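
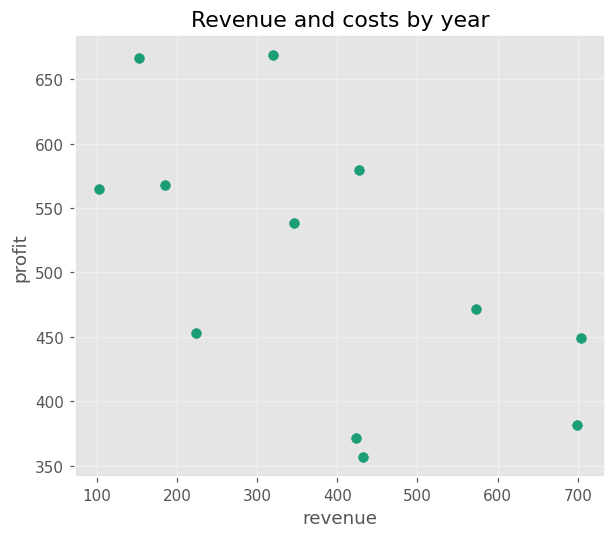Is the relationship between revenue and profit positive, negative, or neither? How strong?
Points are negatively correlated; moderate (|r| ≈ 0.6).

negative, moderate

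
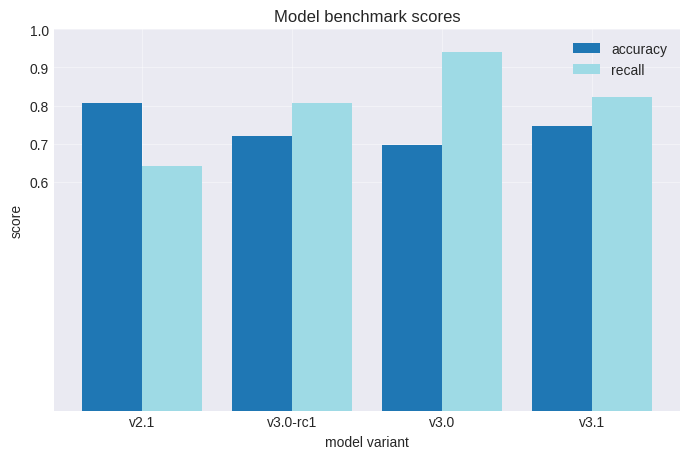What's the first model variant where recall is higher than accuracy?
v3.0-rc1

v2.1: recall ≈ 0.6 vs accuracy ≈ 0.8 (not yet); v3.0-rc1: recall ≈ 0.8 vs accuracy ≈ 0.7 (first crossover).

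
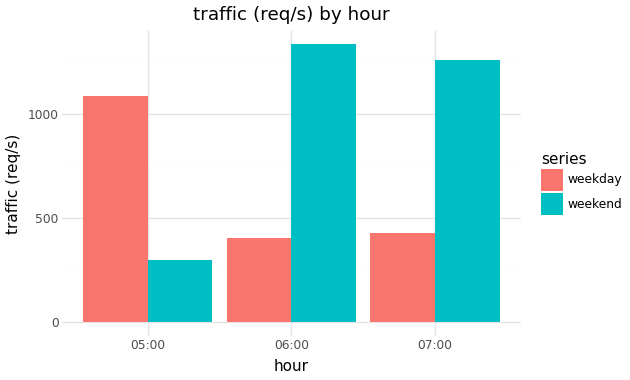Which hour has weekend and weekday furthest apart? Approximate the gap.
06:00, ≈ 1000 req/s

06:00: weekend ≈ 1400, weekday ≈ 400 → gap ≈ 1000. Next-largest (07:00) is only ≈ 800.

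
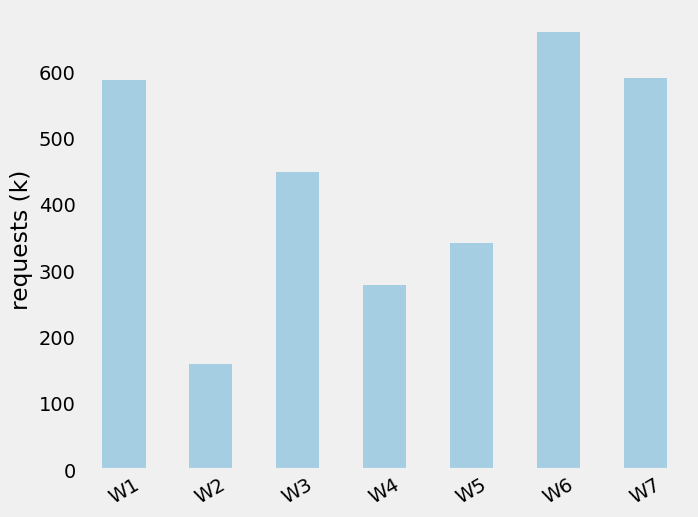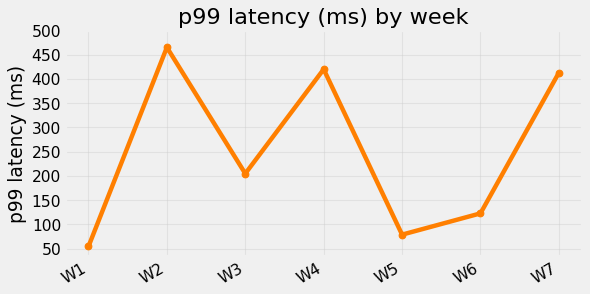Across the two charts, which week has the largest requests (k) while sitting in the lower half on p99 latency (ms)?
W6

Chart 2 median p99 latency (ms) ≈ 200; below-median weeks: W1, W5, W6. Among those, W6 has the highest requests (k) (≈ 700).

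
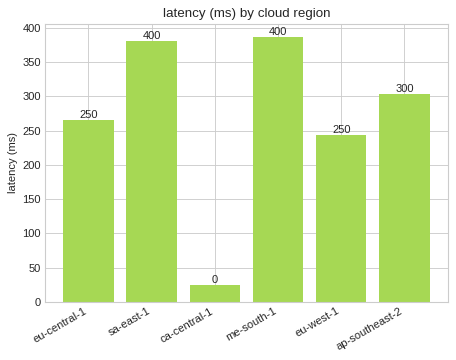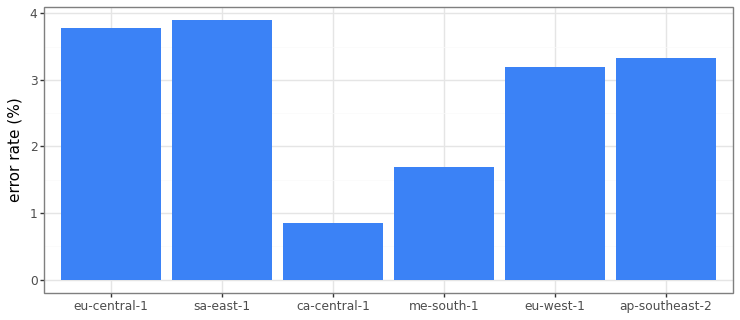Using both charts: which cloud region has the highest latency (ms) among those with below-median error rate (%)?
Chart 2 median error rate (%) ≈ 3.5; below-median cloud regions: ca-central-1, me-south-1, eu-west-1. Among those, me-south-1 has the highest latency (ms) (≈ 400).

me-south-1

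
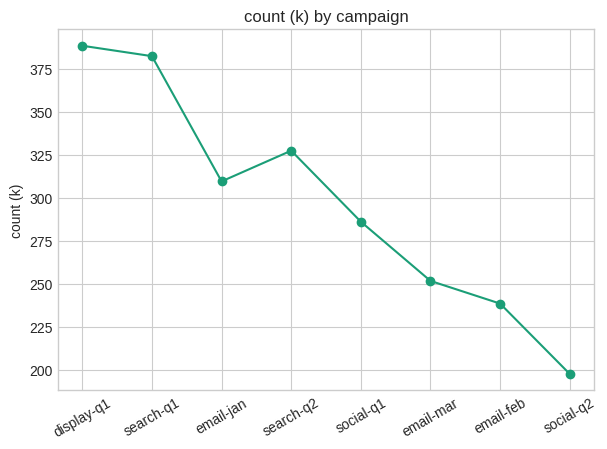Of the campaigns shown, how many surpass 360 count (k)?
Above 360: display-q1, search-q1.

2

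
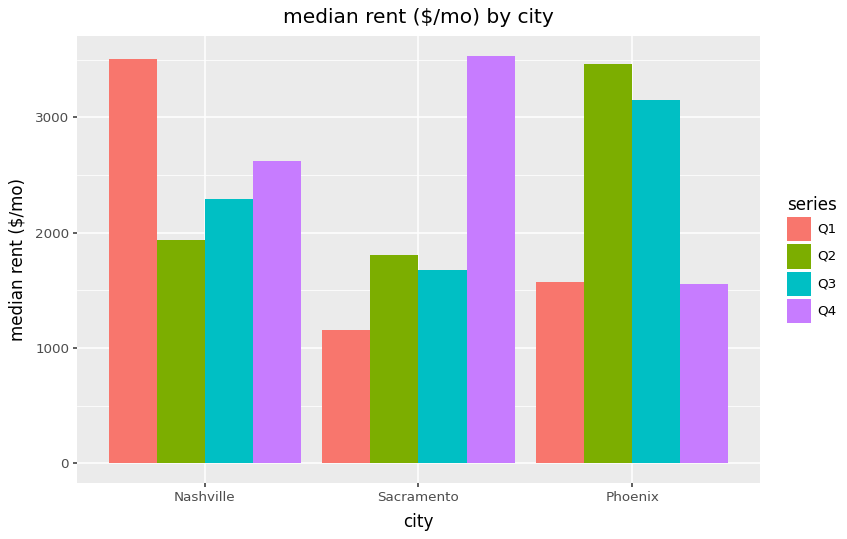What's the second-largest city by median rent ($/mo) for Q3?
Nashville

Top 3 for Q3: Phoenix ≈ 3000, Nashville ≈ 2500, Sacramento ≈ 1500.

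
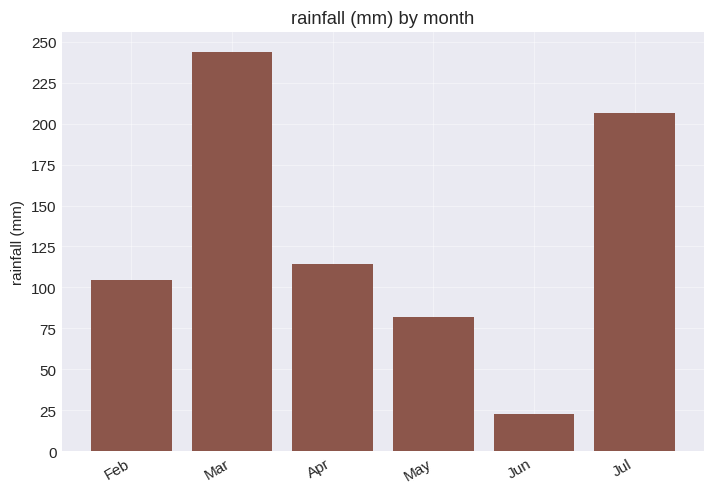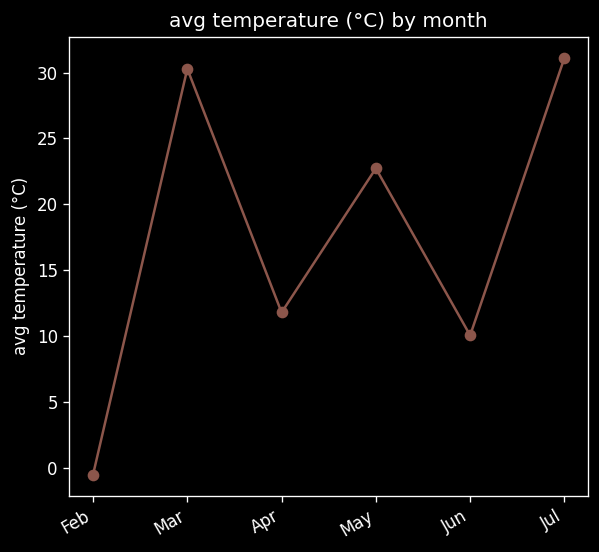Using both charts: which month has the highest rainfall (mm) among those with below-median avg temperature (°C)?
Chart 2 median avg temperature (°C) ≈ 15; below-median months: Feb, Apr, Jun. Among those, Apr has the highest rainfall (mm) (≈ 125).

Apr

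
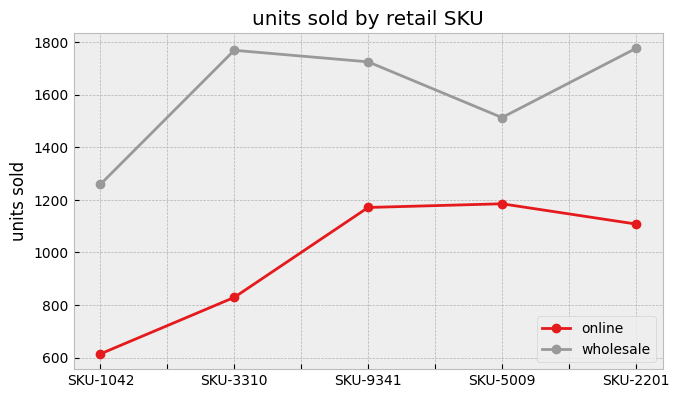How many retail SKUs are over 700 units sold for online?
4

Above 700: SKU-3310, SKU-9341, SKU-5009, SKU-2201.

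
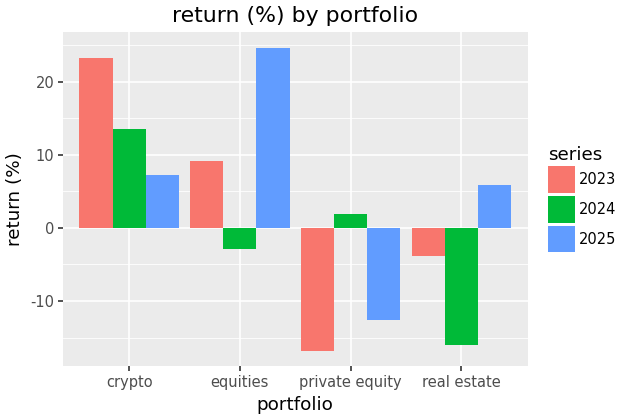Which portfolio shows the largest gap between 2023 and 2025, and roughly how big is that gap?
crypto, ≈ 20 %

crypto: 2023 ≈ 25, 2025 ≈ 5 → gap ≈ 20. Next-largest (equities) is only ≈ 15.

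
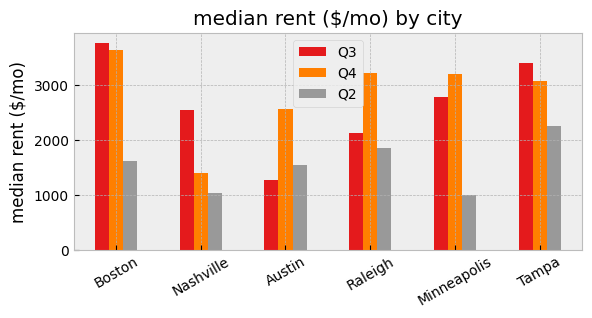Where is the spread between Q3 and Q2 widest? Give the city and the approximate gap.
Boston, ≈ 2500 $/mo

Boston: Q3 ≈ 4000, Q2 ≈ 1500 → gap ≈ 2500. Next-largest (Minneapolis) is only ≈ 2000.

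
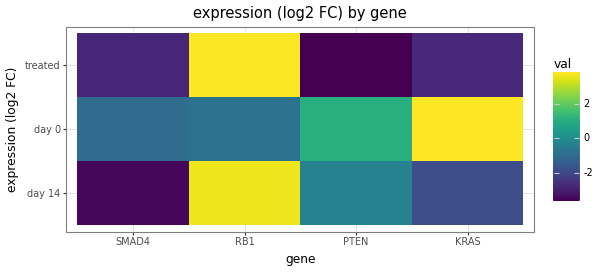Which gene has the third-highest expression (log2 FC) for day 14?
Top 4 for day 14: RB1 ≈ 4, PTEN ≈ 0, KRAS ≈ -2, SMAD4 ≈ -4.

KRAS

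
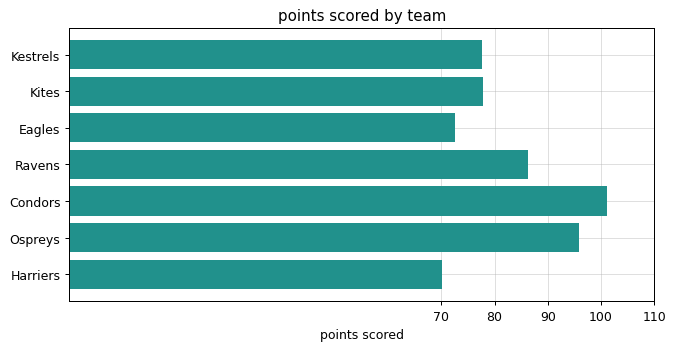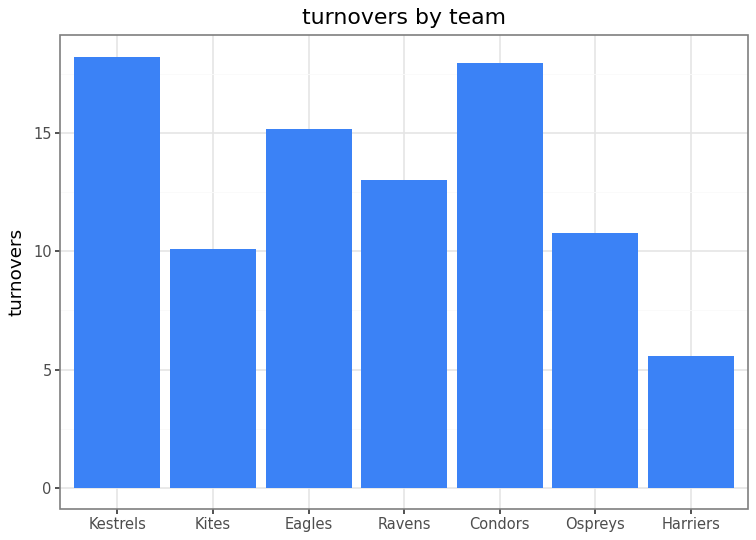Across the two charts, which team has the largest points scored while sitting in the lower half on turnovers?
Chart 2 median turnovers ≈ 14; below-median teams: Kites, Ospreys, Harriers. Among those, Ospreys has the highest points scored (≈ 100).

Ospreys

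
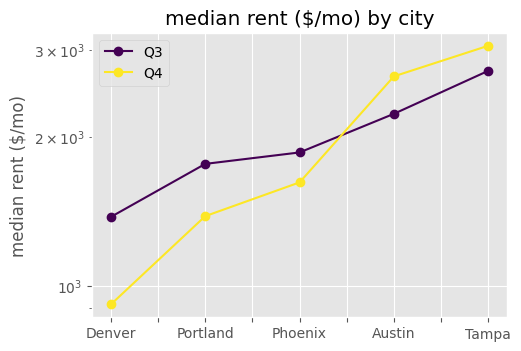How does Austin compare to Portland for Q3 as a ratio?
Austin ≈ 2200, Portland ≈ 1800; 2200/1800 ≈ 1.22.

≈ 1.22×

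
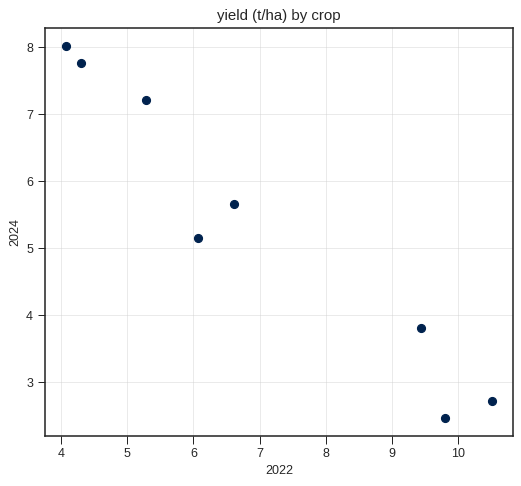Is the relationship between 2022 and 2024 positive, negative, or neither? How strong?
negative, strong

Points are negatively correlated; strong (|r| ≈ 1.0).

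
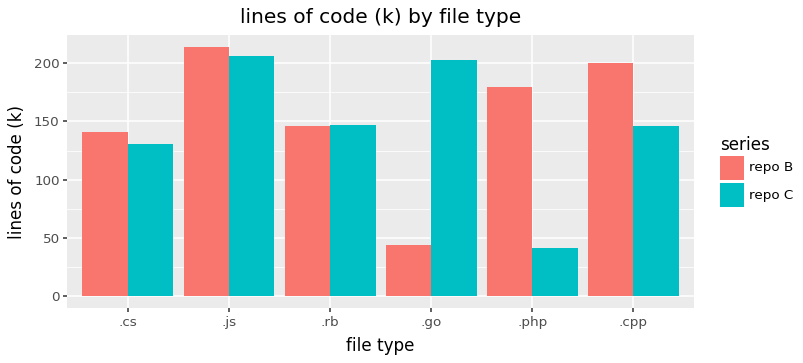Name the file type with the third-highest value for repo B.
Top 4 for repo B: .js ≈ 220, .cpp ≈ 200, .php ≈ 180, .rb ≈ 140.

.php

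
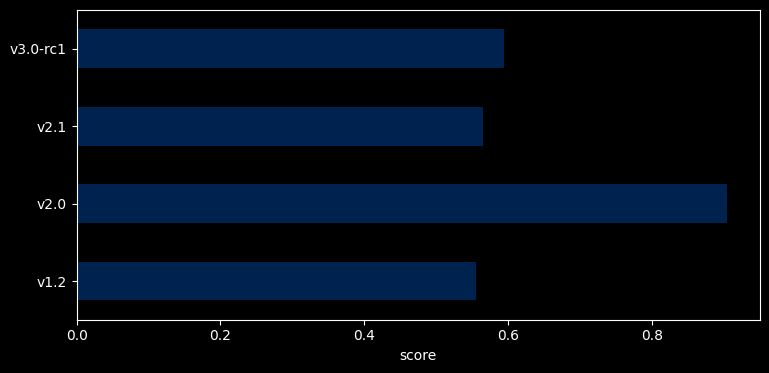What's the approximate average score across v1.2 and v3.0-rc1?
≈ 0.6

(0.6 + 0.6) / 2 ≈ 0.6.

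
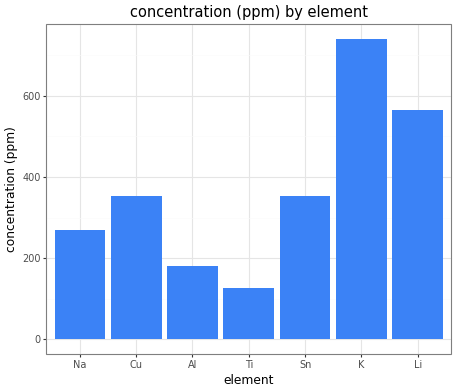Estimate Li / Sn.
≈ 1.5×

Li ≈ 600, Sn ≈ 400; 600/400 ≈ 1.5.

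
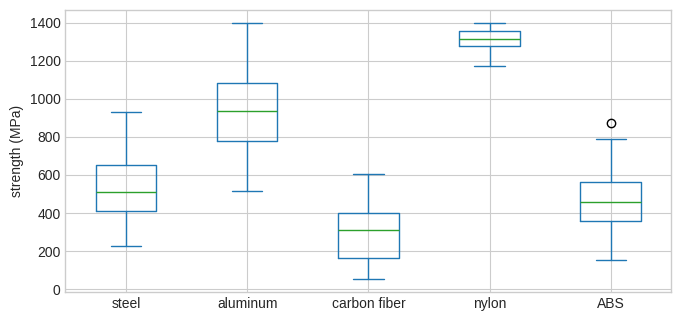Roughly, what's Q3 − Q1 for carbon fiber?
≈ 200

Q3 ≈ 400, Q1 ≈ 200; IQR ≈ 200.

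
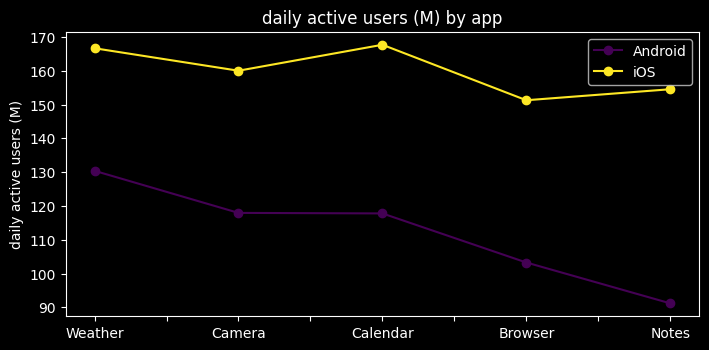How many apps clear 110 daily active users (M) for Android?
3

Above 110: Weather, Camera, Calendar.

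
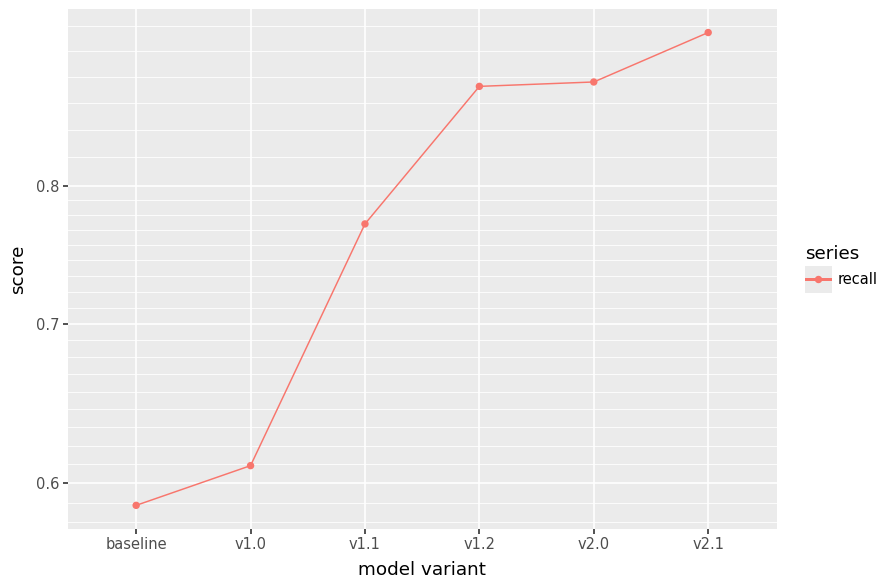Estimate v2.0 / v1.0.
v2.0 ≈ 0.90, v1.0 ≈ 0.60; 0.90/0.60 ≈ 1.5.

≈ 1.5×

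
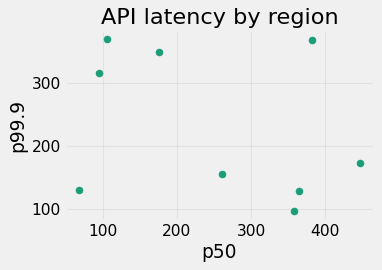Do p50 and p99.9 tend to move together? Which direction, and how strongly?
Points are negatively correlated; weak (|r| ≈ 0.3).

negative, weak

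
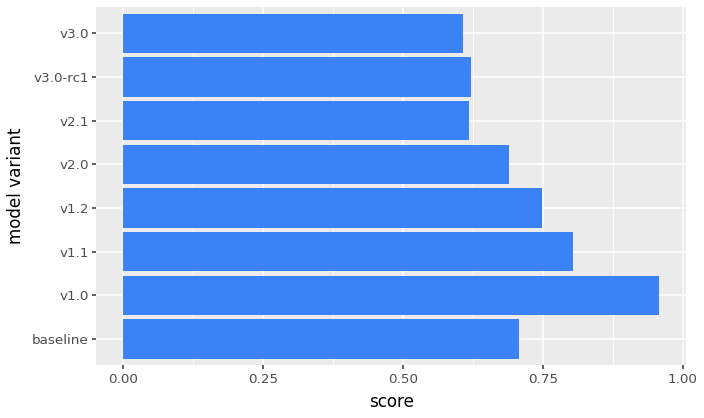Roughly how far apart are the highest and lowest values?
Max v1.0 ≈ 1.0, min v3.0 ≈ 0.6; range ≈ 0.4.

≈ 0.4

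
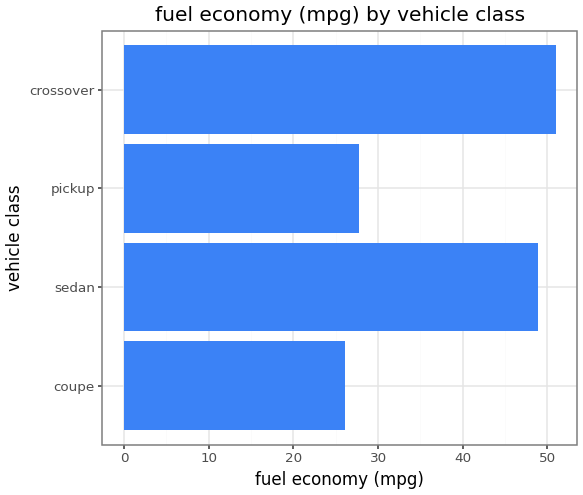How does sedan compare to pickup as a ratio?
≈ 1.67×

sedan ≈ 50, pickup ≈ 30; 50/30 ≈ 1.67.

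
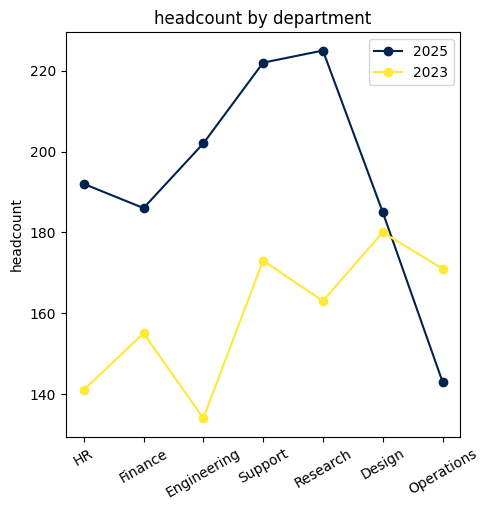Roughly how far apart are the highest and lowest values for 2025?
Max Research ≈ 220, min Operations ≈ 140; range ≈ 80.

≈ 80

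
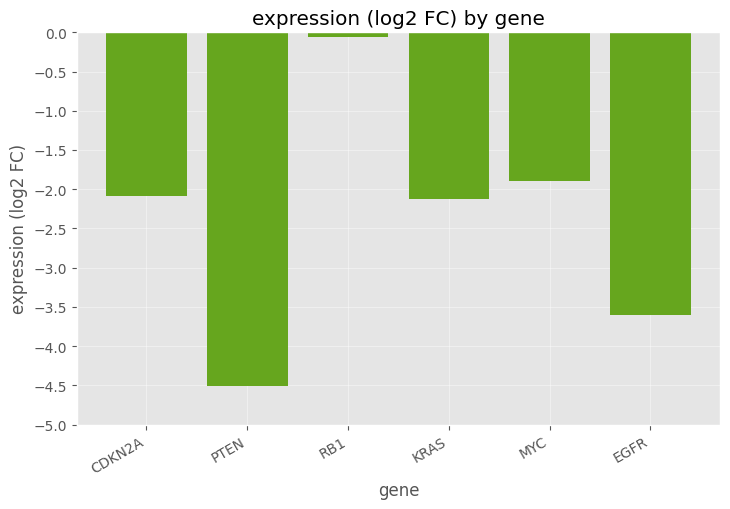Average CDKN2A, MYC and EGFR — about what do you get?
(-2.0 + -2.0 + -3.5) / 3 ≈ -2.5.

≈ -2.5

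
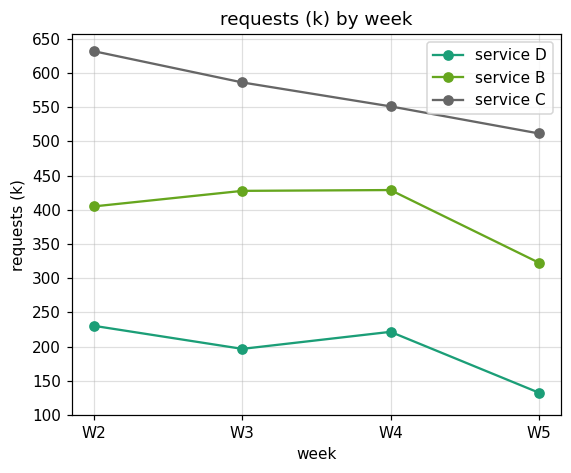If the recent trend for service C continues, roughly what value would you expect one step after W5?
Last three: 600, 550, 500 → slope ≈ -50/step → next ≈ 450.

≈ 450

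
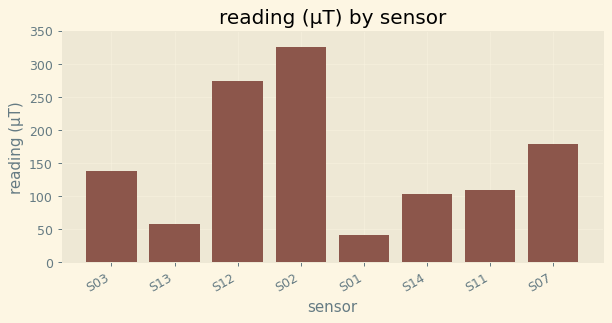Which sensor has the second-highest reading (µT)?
S12

Top 3: S02 ≈ 300, S12 ≈ 250, S07 ≈ 200.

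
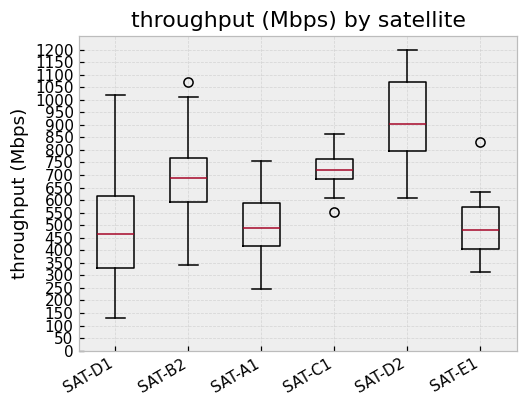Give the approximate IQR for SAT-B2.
≈ 150

Q3 ≈ 750, Q1 ≈ 600; IQR ≈ 150.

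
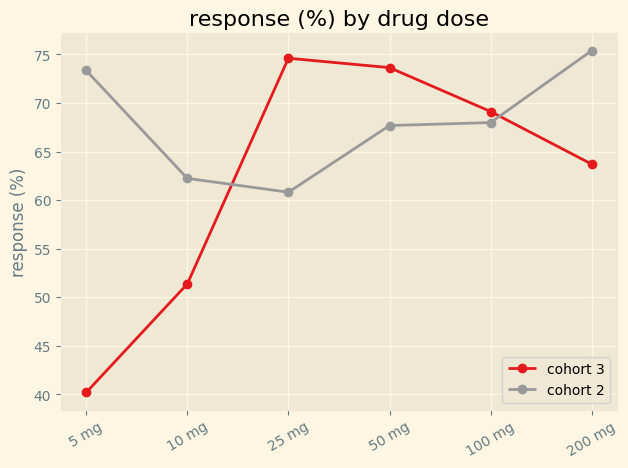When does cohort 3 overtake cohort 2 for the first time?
25 mg

10 mg: cohort 3 ≈ 50 vs cohort 2 ≈ 60 (not yet); 25 mg: cohort 3 ≈ 75 vs cohort 2 ≈ 60 (first crossover).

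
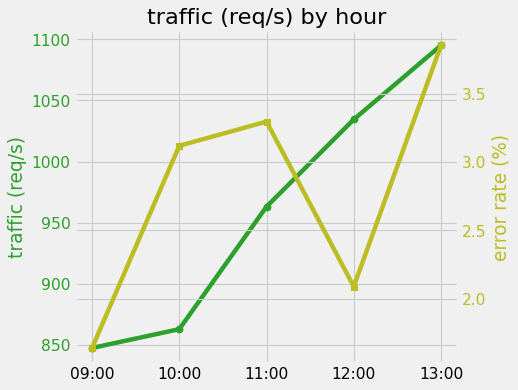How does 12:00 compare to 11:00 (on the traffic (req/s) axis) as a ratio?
≈ 1.05×

12:00 ≈ 1025, 11:00 ≈ 975; 1025/975 ≈ 1.05.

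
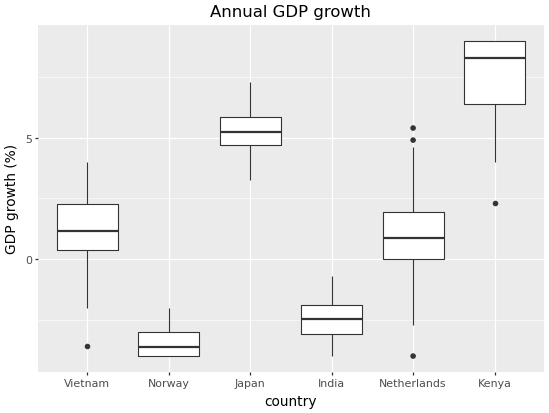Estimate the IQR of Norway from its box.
Q3 ≈ -3, Q1 ≈ -4; IQR ≈ 1.

≈ 1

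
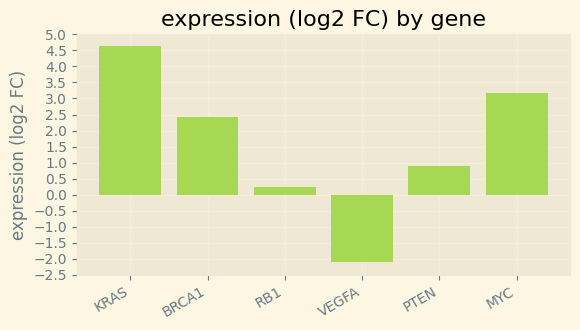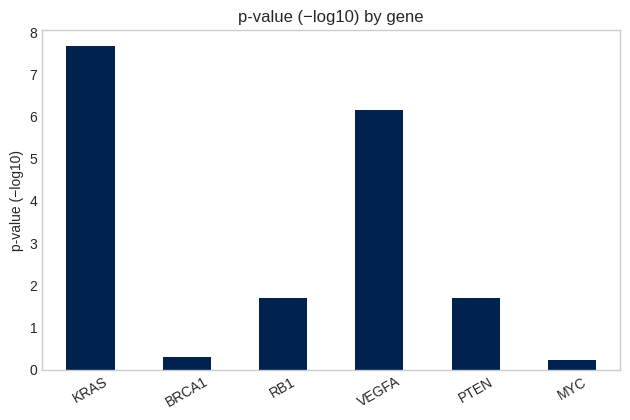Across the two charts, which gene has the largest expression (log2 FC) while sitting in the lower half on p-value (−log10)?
MYC

Chart 2 median p-value (−log10) ≈ 2; below-median genes: BRCA1, PTEN, MYC. Among those, MYC has the highest expression (log2 FC) (≈ 3).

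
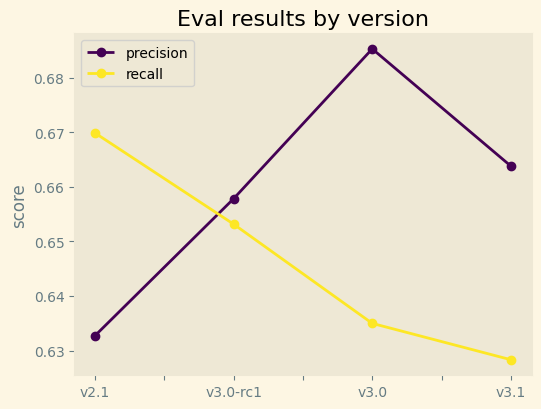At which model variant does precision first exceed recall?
v3.0-rc1

v2.1: precision ≈ 0.63 vs recall ≈ 0.67 (not yet); v3.0-rc1: precision ≈ 0.66 vs recall ≈ 0.65 (first crossover).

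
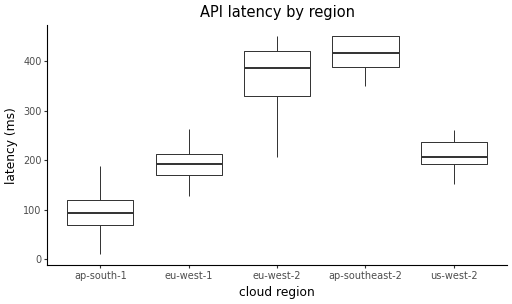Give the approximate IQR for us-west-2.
Q3 ≈ 250, Q1 ≈ 200; IQR ≈ 50.

≈ 50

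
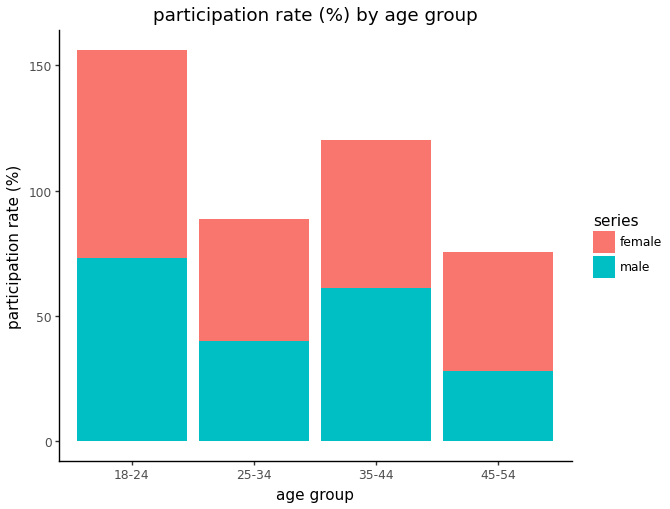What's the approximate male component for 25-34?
male top ≈ 40, bottom ≈ 0; segment ≈ 40.

≈ 40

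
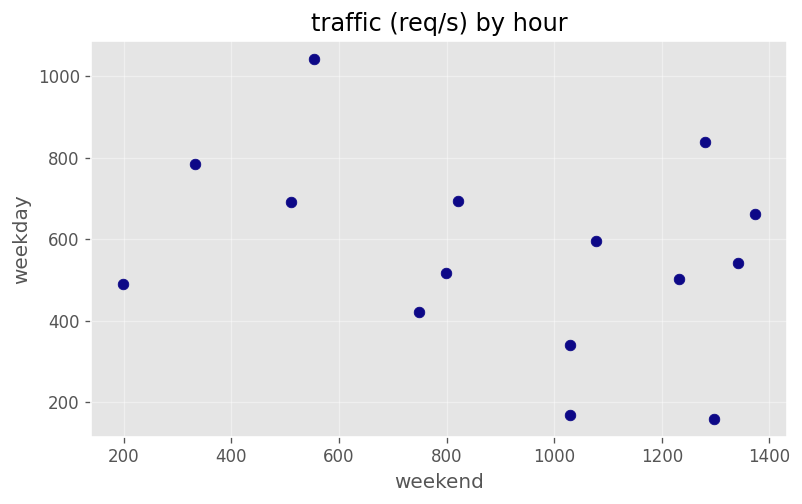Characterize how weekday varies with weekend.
negative, weak

Points are negatively correlated; weak (|r| ≈ 0.3).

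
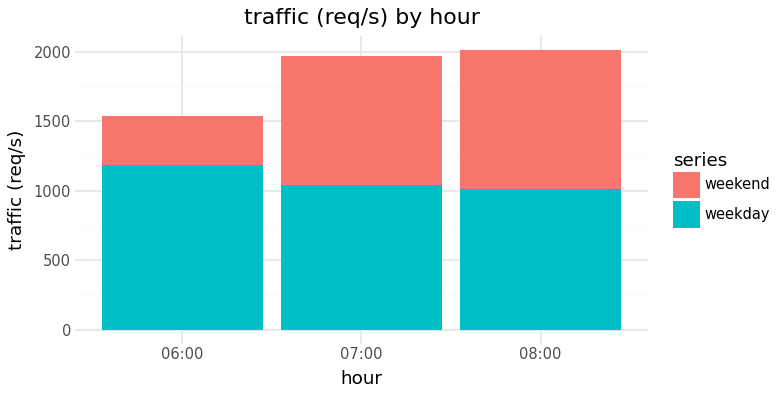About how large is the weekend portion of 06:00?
≈ 400

weekend top ≈ 1600, bottom ≈ 1200; segment ≈ 400.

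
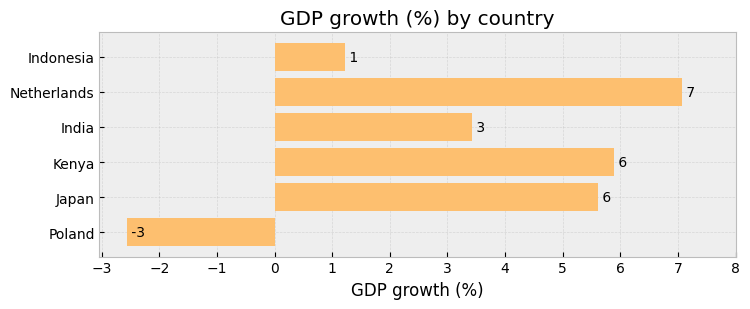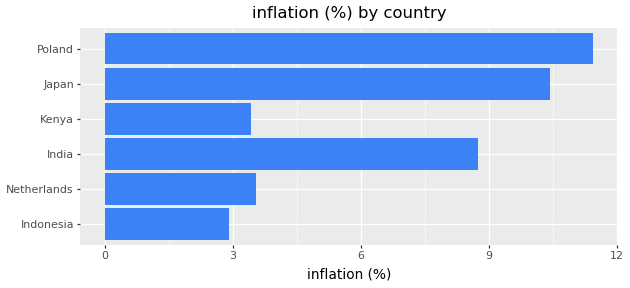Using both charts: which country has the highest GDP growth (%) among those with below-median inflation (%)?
Chart 2 median inflation (%) ≈ 6; below-median countries: Indonesia, Netherlands, Kenya. Among those, Netherlands has the highest GDP growth (%) (≈ 7).

Netherlands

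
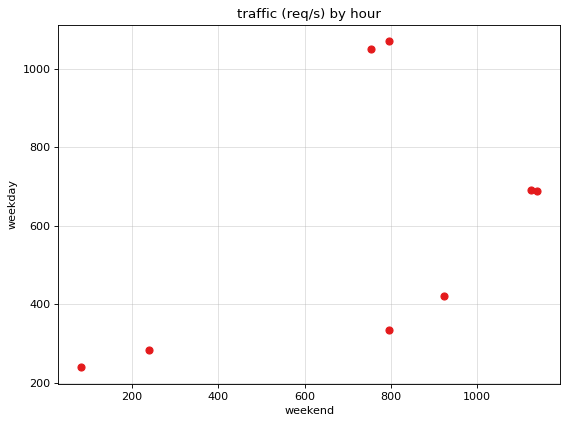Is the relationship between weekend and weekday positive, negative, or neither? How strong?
Points are positively correlated; moderate (|r| ≈ 0.5).

positive, moderate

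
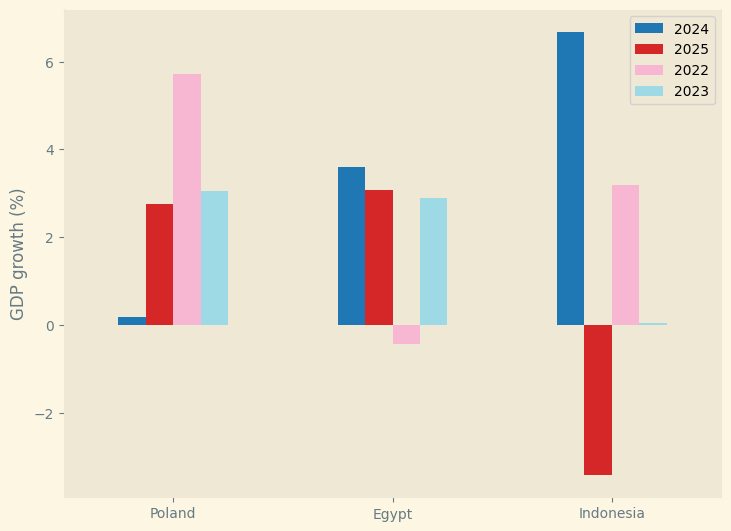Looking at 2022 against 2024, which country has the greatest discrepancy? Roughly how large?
Poland: 2022 ≈ 6, 2024 ≈ 0 → gap ≈ 6. Next-largest (Egypt) is only ≈ 4.

Poland, ≈ 6 %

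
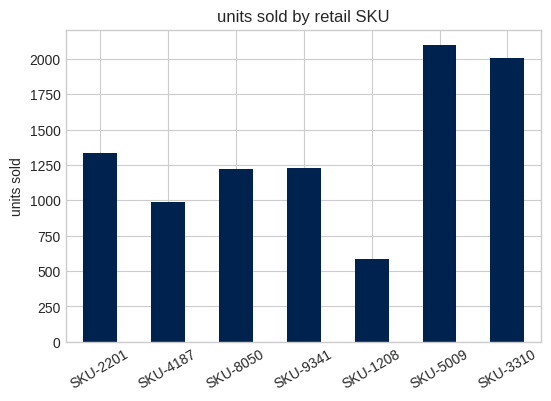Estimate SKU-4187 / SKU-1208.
≈ 1.67×

SKU-4187 ≈ 1000, SKU-1208 ≈ 600; 1000/600 ≈ 1.67.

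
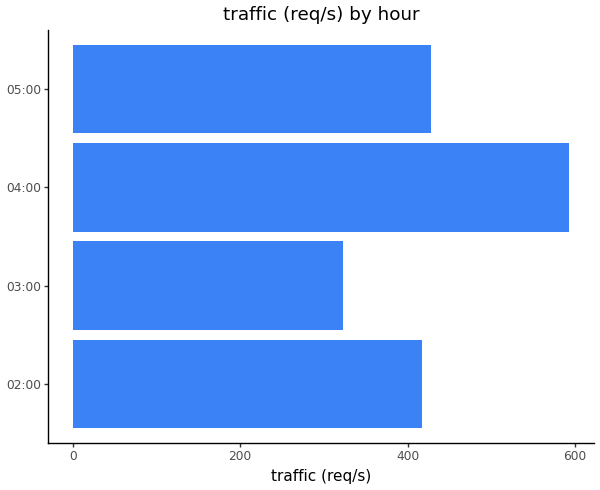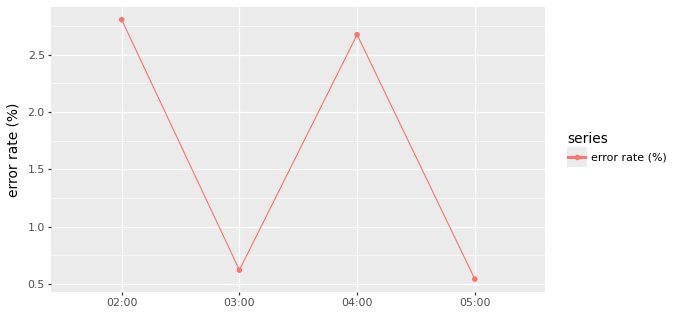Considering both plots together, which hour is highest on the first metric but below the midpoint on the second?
05:00

Chart 2 median error rate (%) ≈ 1.5; below-median hours: 03:00, 05:00. Among those, 05:00 has the highest traffic (req/s) (≈ 400).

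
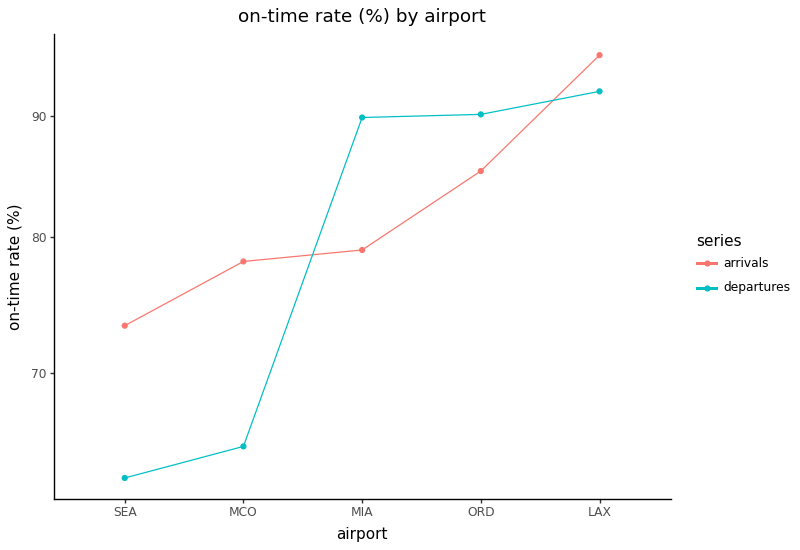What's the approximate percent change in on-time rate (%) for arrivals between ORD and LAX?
ORD ≈ 85, LAX ≈ 95; (95 − 85) / 85 ≈ +11.8%.

≈ +11.8%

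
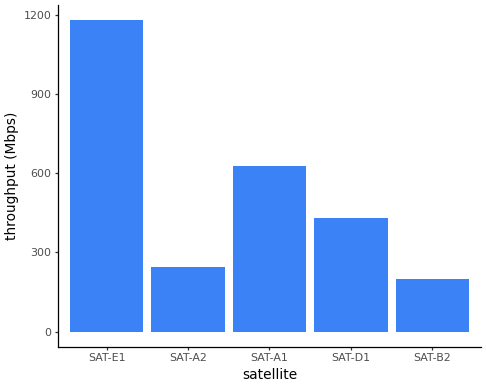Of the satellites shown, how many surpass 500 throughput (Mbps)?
2

Above 500: SAT-E1, SAT-A1.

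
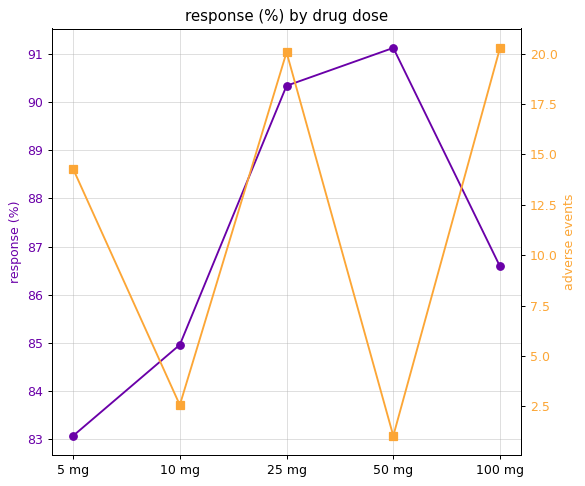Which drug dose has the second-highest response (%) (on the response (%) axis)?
Top 3 (on the response (%) axis): 50 mg ≈ 91, 25 mg ≈ 90, 100 mg ≈ 87.

25 mg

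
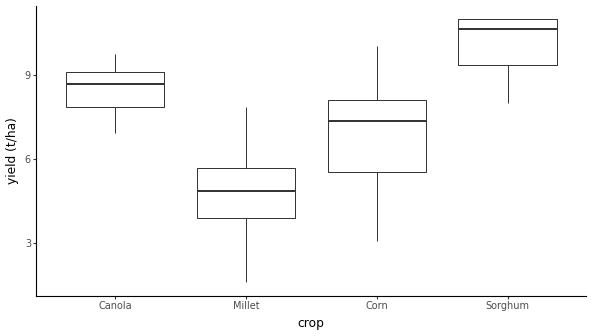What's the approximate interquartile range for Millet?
≈ 1.5

Q3 ≈ 5.5, Q1 ≈ 4.0; IQR ≈ 1.5.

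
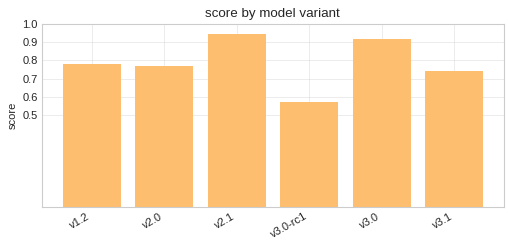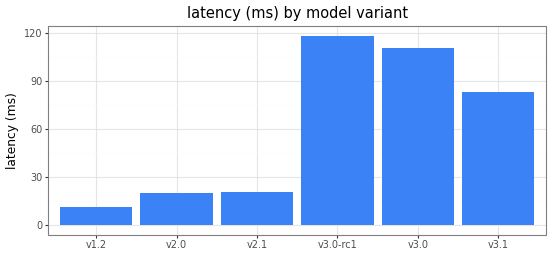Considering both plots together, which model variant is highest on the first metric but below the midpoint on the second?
v2.1

Chart 2 median latency (ms) ≈ 60; below-median model variants: v1.2, v2.0, v2.1. Among those, v2.1 has the highest score (≈ 0.9).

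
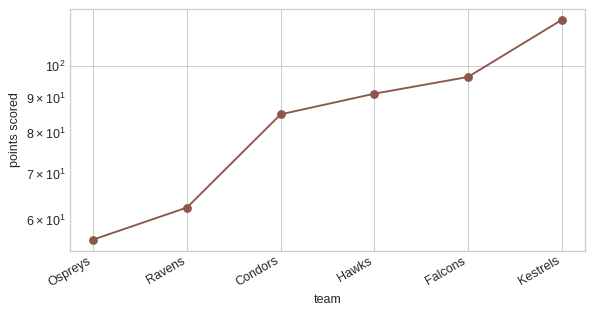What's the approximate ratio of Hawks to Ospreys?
Hawks ≈ 90, Ospreys ≈ 55; 90/55 ≈ 1.64.

≈ 1.64×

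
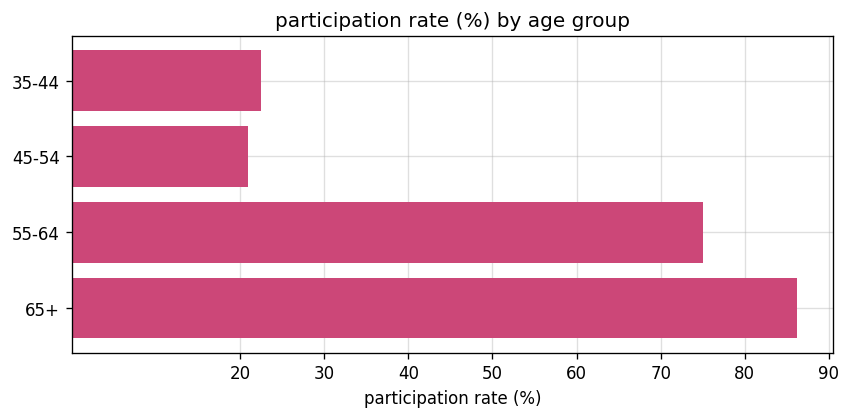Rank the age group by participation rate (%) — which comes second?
55-64

Top 3: 65+ ≈ 90, 55-64 ≈ 80, 35-44 ≈ 20.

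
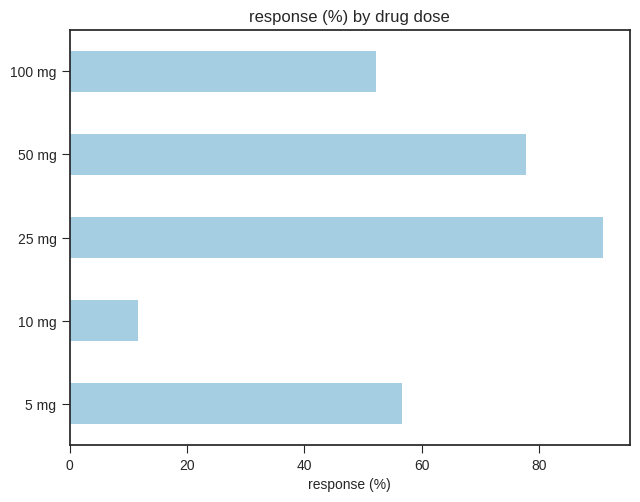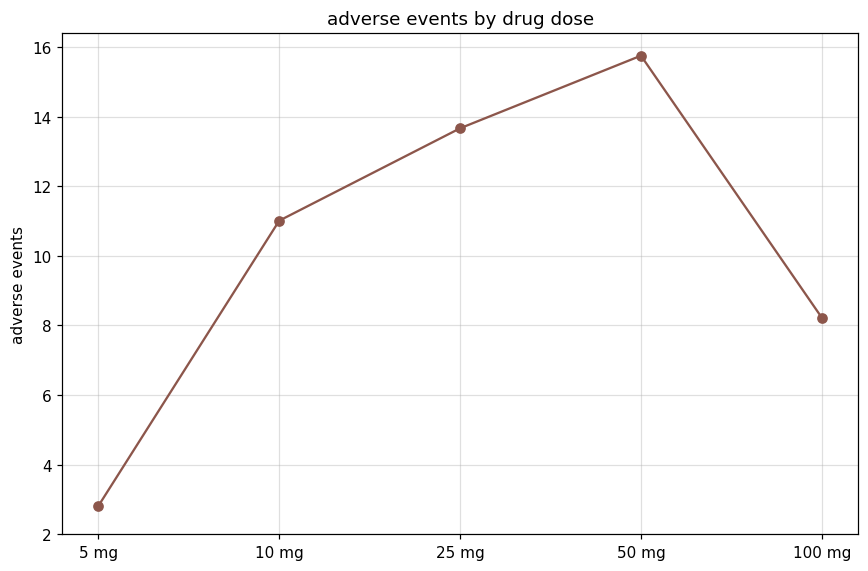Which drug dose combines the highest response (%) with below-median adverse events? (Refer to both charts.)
Chart 2 median adverse events ≈ 12; below-median drug doses: 5 mg, 100 mg. Among those, 5 mg has the highest response (%) (≈ 60).

5 mg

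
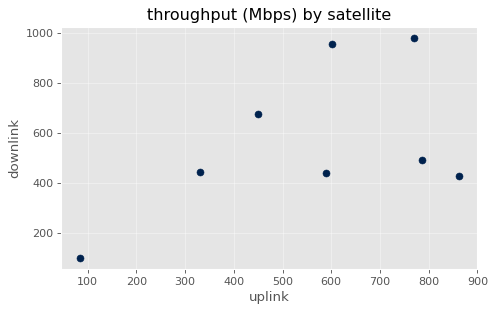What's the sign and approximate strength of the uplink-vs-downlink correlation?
positive, moderate

Points are positively correlated; moderate (|r| ≈ 0.5).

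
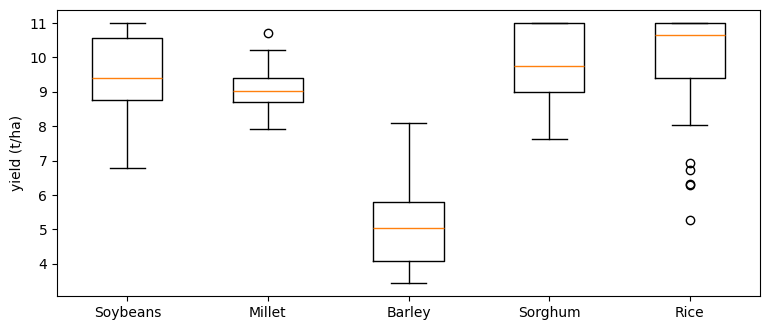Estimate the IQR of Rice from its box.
≈ 1.5

Q3 ≈ 11.0, Q1 ≈ 9.5; IQR ≈ 1.5.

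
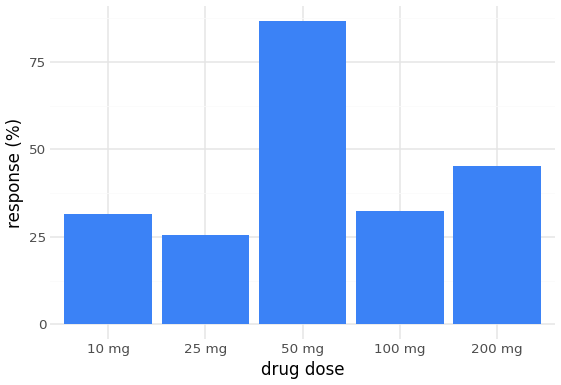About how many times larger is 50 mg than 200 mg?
≈ 1.8×

50 mg ≈ 90, 200 mg ≈ 50; 90/50 ≈ 1.8.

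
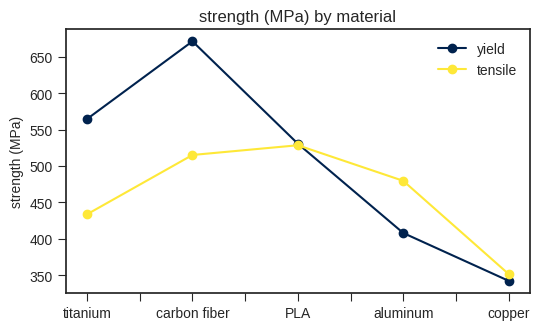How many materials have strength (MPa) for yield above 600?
Above 600: carbon fiber.

1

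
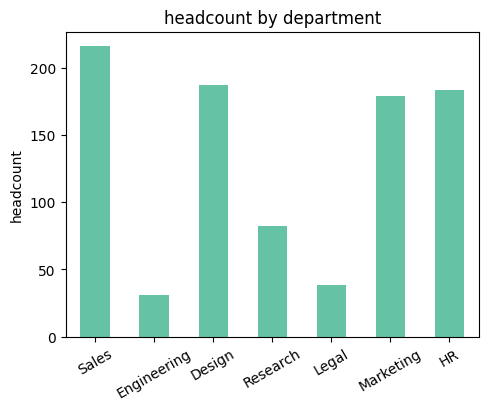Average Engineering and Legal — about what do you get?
(40 + 40) / 2 ≈ 40.

≈ 40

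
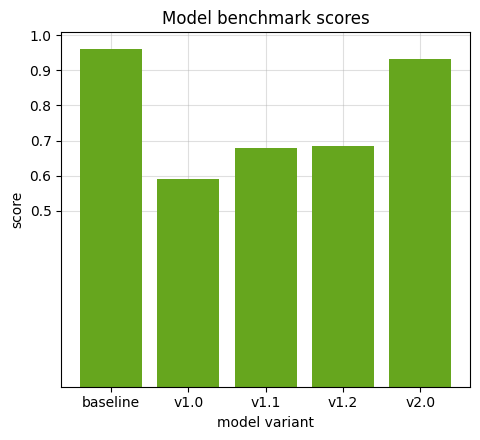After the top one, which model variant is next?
v2.0

Top 3: baseline ≈ 1.0, v2.0 ≈ 0.9, v1.2 ≈ 0.7.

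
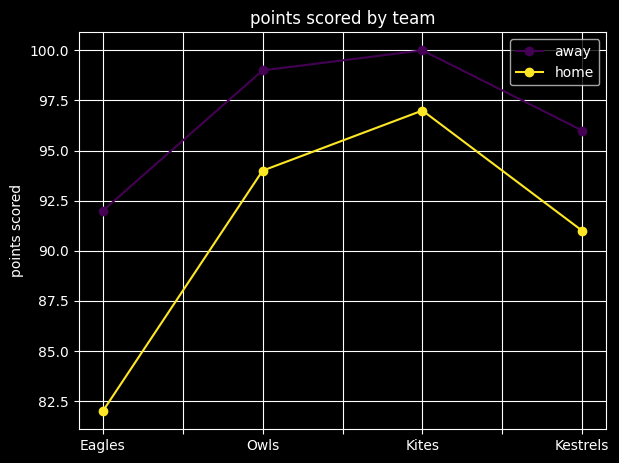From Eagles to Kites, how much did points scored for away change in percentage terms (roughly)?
≈ +8.7%

Eagles ≈ 92, Kites ≈ 100; (100 − 92) / 92 ≈ +8.7%.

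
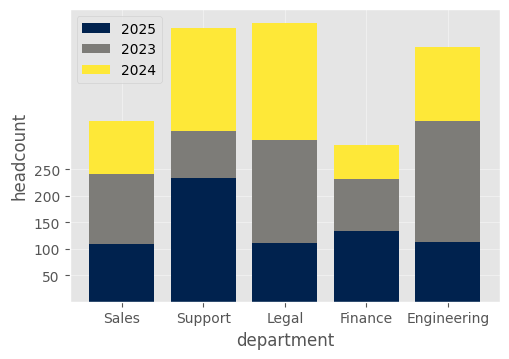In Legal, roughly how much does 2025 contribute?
2025 top ≈ 100, bottom ≈ 0; segment ≈ 100.

≈ 100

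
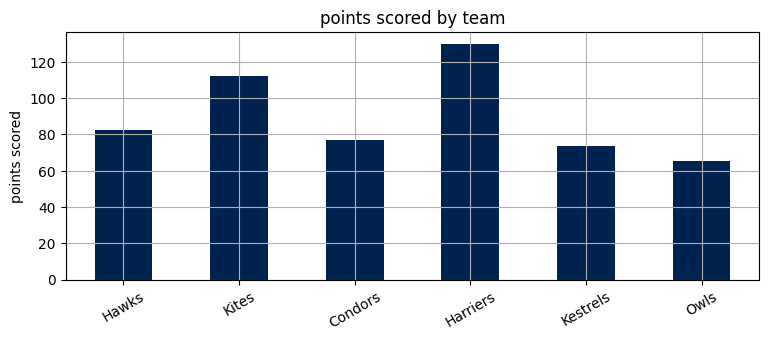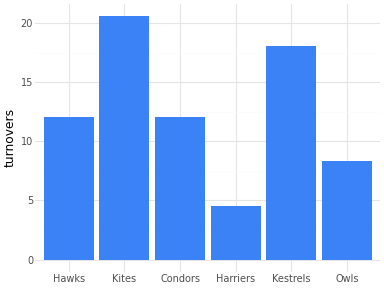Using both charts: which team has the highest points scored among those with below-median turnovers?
Harriers

Chart 2 median turnovers ≈ 12; below-median teams: Hawks, Harriers, Owls. Among those, Harriers has the highest points scored (≈ 120).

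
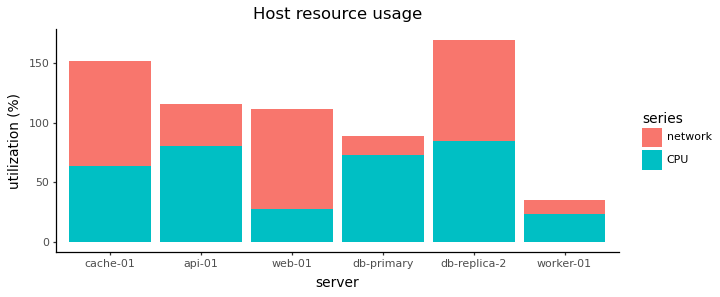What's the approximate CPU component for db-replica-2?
≈ 80

CPU top ≈ 80, bottom ≈ 0; segment ≈ 80.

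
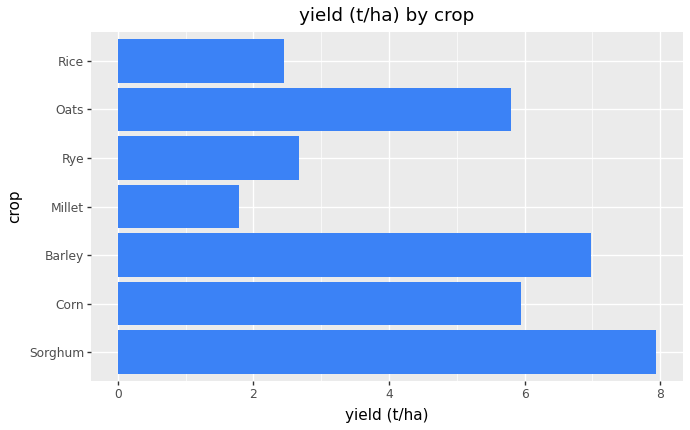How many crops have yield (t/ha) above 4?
Above 4: Sorghum, Corn, Barley, Oats.

4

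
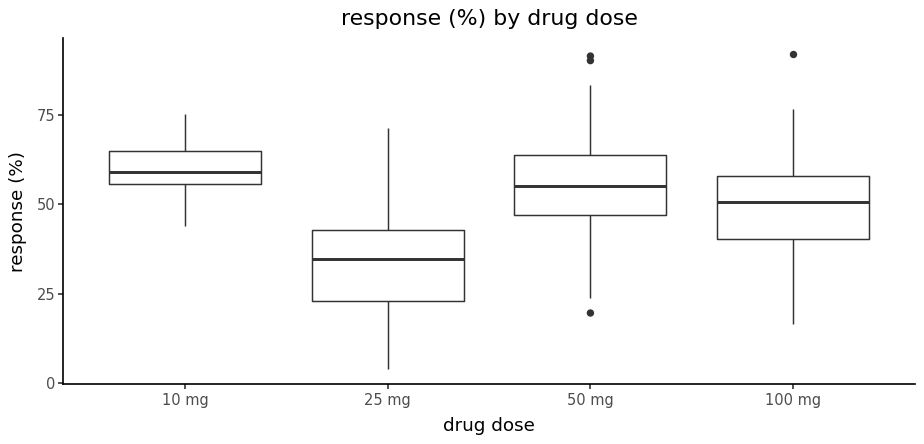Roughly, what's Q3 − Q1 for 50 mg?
Q3 ≈ 65, Q1 ≈ 45; IQR ≈ 20.

≈ 20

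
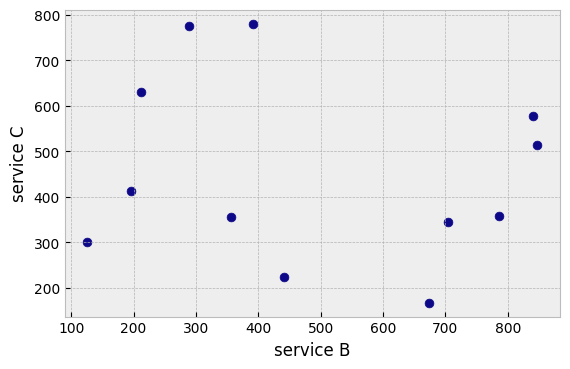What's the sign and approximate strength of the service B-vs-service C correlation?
no clear correlation

Points are roughly uncorrelated; weak (|r| ≈ 0.2).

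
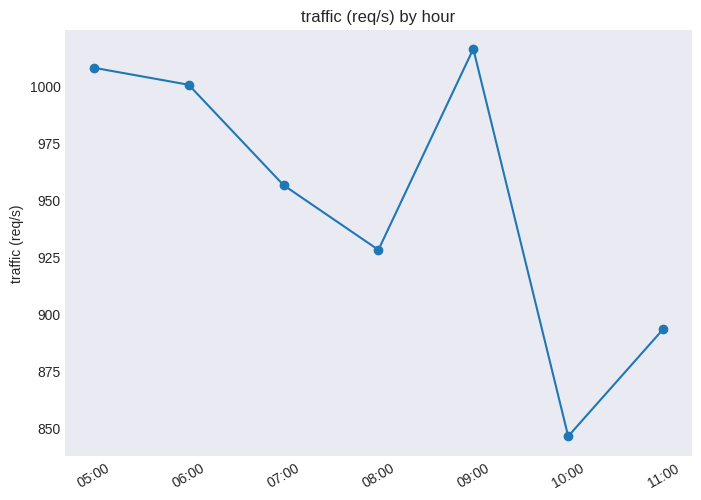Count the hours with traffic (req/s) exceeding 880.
6

Above 880: 05:00, 06:00, 07:00, 08:00, 09:00, 11:00.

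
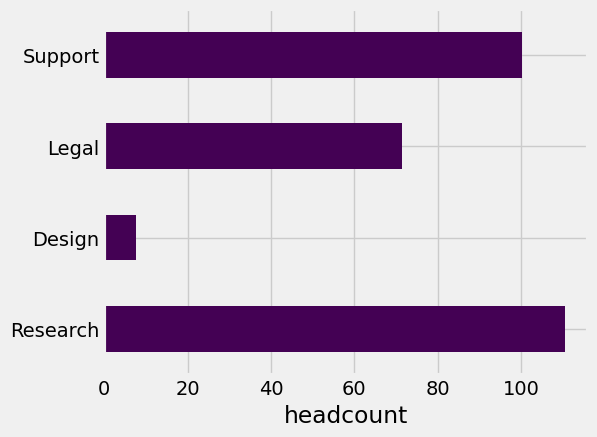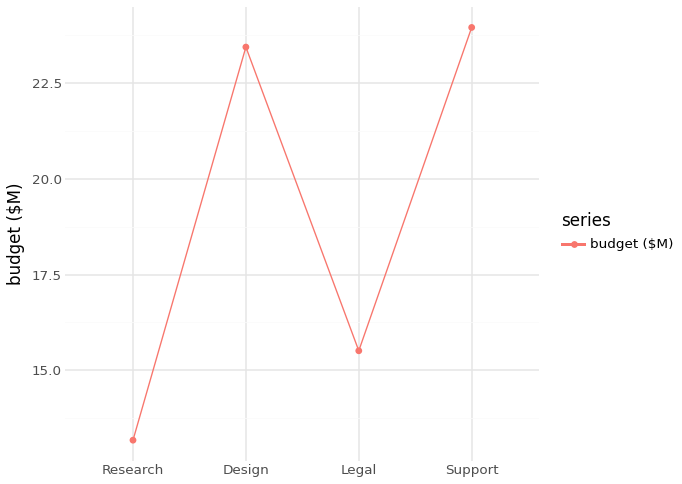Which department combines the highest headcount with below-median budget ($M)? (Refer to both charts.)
Research

Chart 2 median budget ($M) ≈ 20; below-median departments: Research, Legal. Among those, Research has the highest headcount (≈ 120).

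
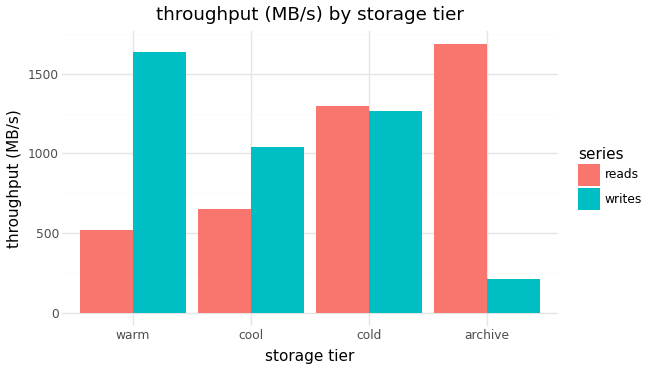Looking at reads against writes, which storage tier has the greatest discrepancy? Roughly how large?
archive: reads ≈ 1600, writes ≈ 200 → gap ≈ 1400. Next-largest (warm) is only ≈ 1000.

archive, ≈ 1400 MB/s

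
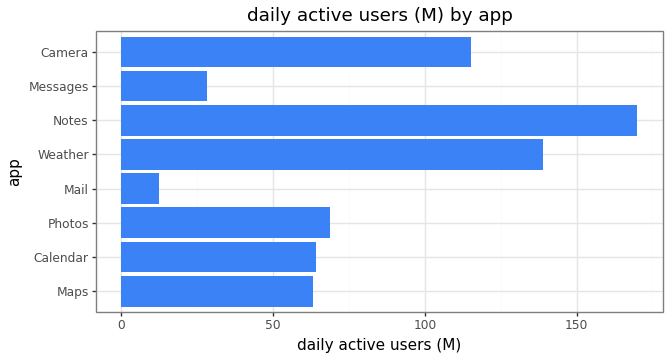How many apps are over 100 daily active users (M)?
3

Above 100: Weather, Notes, Camera.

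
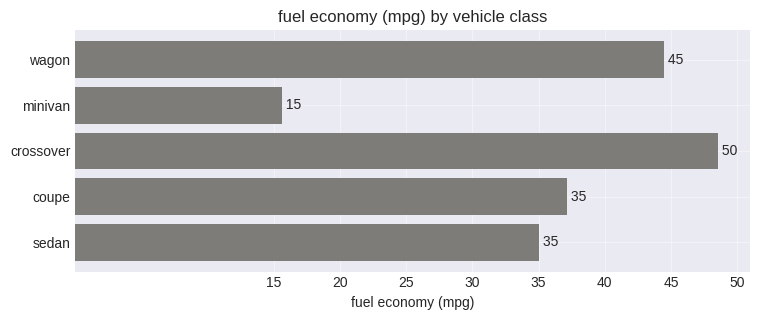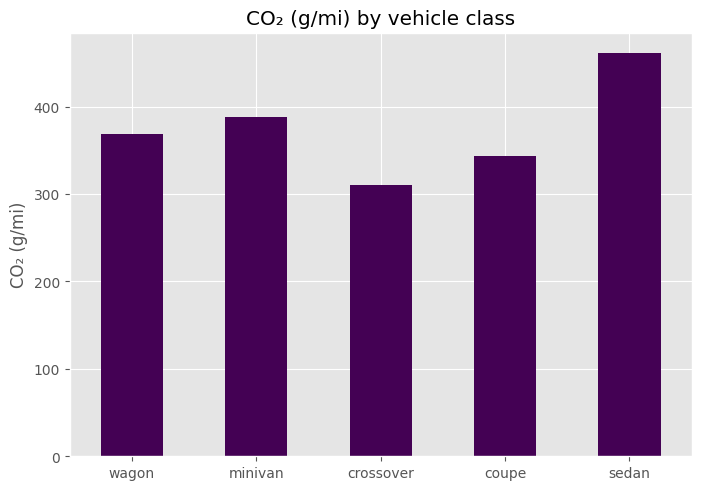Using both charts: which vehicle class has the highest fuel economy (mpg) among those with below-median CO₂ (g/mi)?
Chart 2 median CO₂ (g/mi) ≈ 350; below-median vehicle classes: crossover, coupe. Among those, crossover has the highest fuel economy (mpg) (≈ 50).

crossover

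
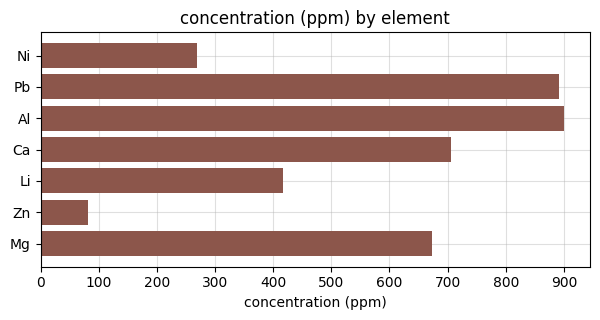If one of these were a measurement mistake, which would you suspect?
Zn

Zn ≈ 100; the rest sit between ≈ 300 and ≈ 900.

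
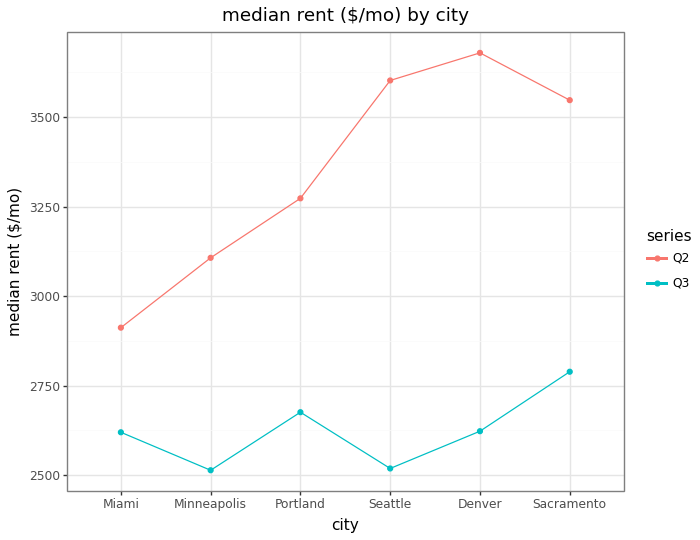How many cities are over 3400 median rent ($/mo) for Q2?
Above 3400: Seattle, Denver, Sacramento.

3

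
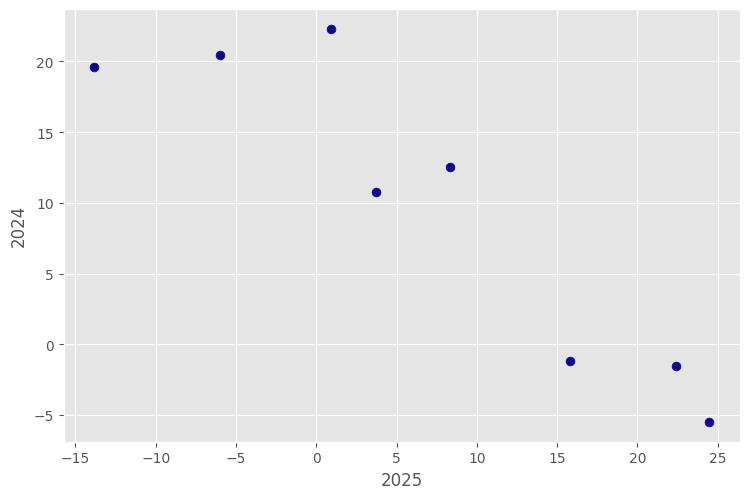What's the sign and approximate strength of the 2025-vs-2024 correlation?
negative, strong

Points are negatively correlated; strong (|r| ≈ 0.9).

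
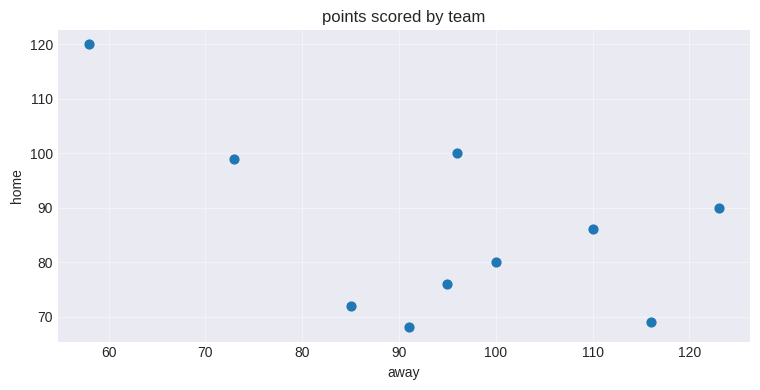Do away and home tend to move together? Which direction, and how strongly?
Points are negatively correlated; moderate (|r| ≈ 0.5).

negative, moderate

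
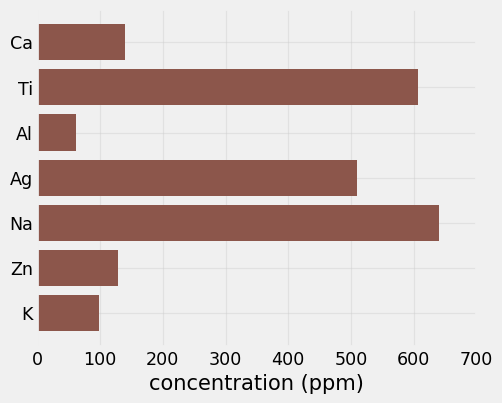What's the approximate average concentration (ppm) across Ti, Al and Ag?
≈ 400

(600 + 100 + 500) / 3 ≈ 400.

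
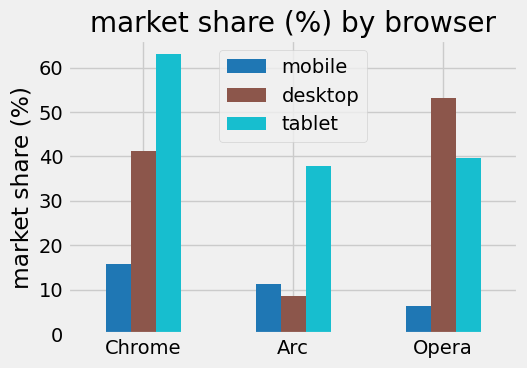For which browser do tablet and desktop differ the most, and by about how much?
Arc, ≈ 30 %

Arc: tablet ≈ 40, desktop ≈ 10 → gap ≈ 30. Next-largest (Chrome) is only ≈ 20.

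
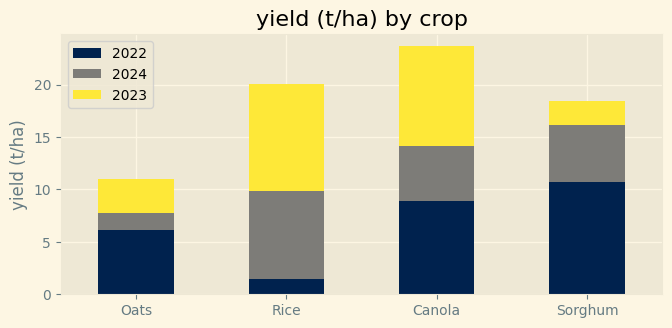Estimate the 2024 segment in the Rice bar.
2024 top ≈ 10, bottom ≈ 2; segment ≈ 8.

≈ 8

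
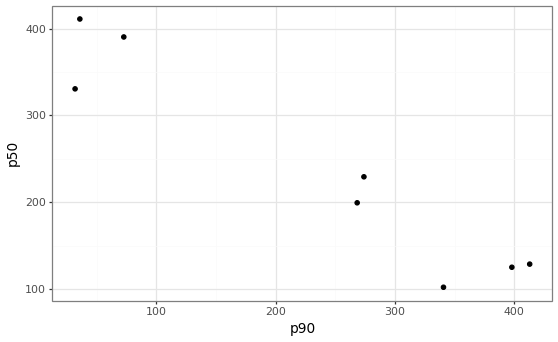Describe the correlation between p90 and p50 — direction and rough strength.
negative, strong

Points are negatively correlated; strong (|r| ≈ 1.0).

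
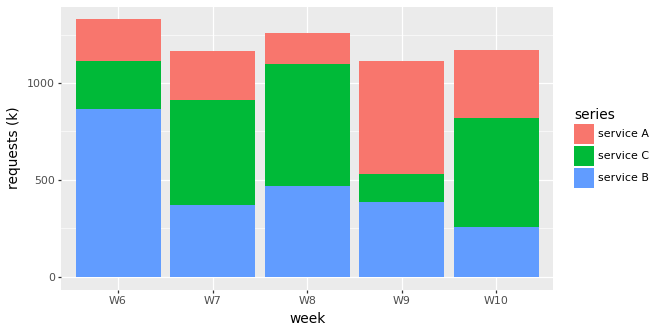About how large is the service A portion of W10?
≈ 400

service A top ≈ 1200, bottom ≈ 800; segment ≈ 400.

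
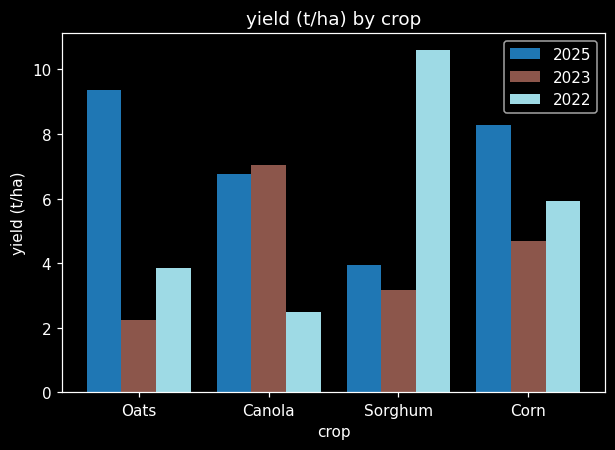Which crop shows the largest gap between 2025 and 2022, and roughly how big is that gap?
Sorghum, ≈ 7 t/ha

Sorghum: 2025 ≈ 4, 2022 ≈ 11 → gap ≈ 7. Next-largest (Oats) is only ≈ 5.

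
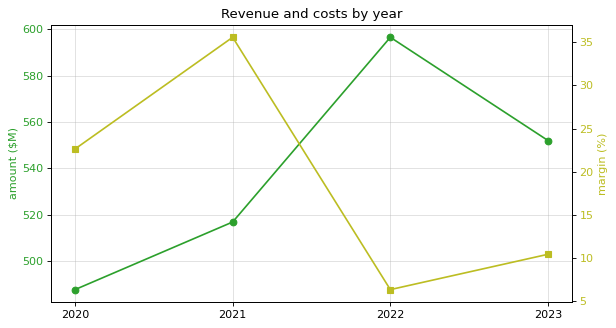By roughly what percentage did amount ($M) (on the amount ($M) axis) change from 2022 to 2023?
2022 ≈ 600, 2023 ≈ 550; (550 − 600) / 600 ≈ -8.3%.

≈ -8.3%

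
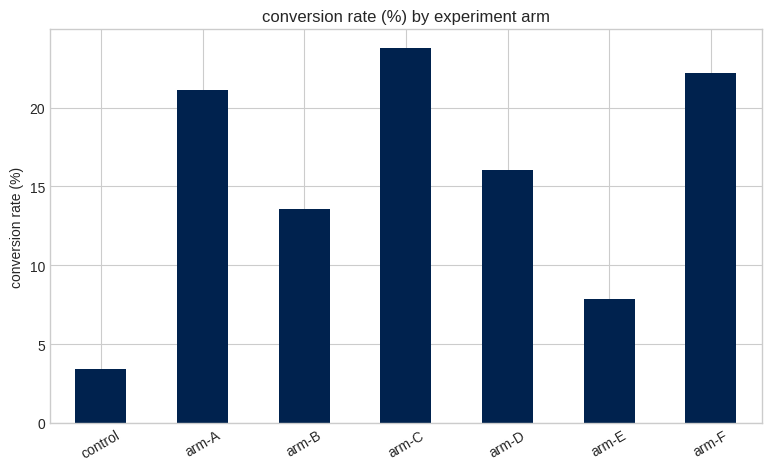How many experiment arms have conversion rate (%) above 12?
5

Above 12: arm-A, arm-B, arm-C, arm-D, arm-F.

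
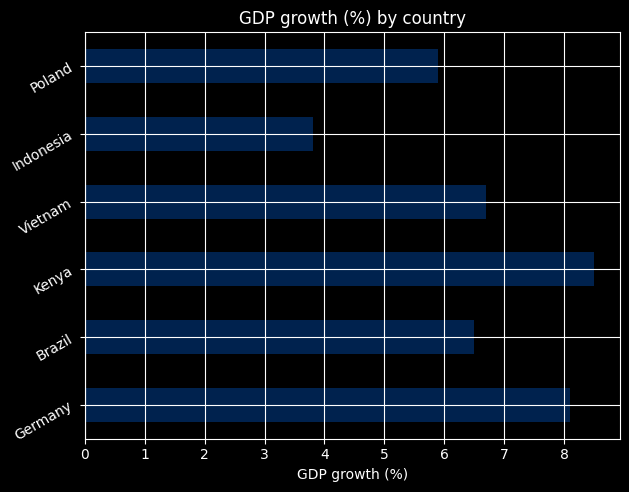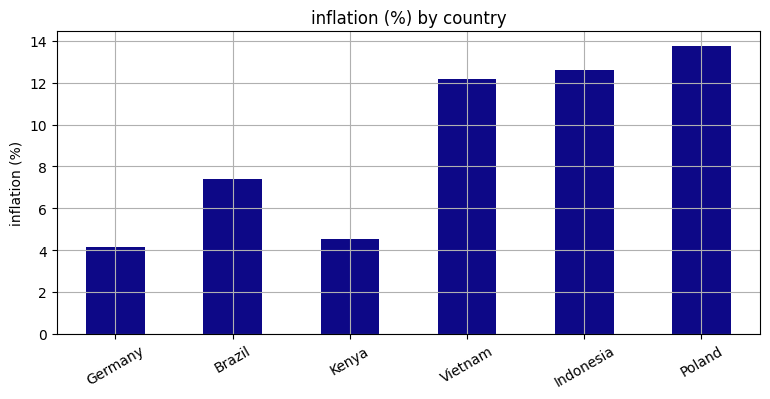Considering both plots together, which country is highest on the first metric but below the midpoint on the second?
Chart 2 median inflation (%) ≈ 10; below-median countries: Germany, Brazil, Kenya. Among those, Kenya has the highest GDP growth (%) (≈ 9).

Kenya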